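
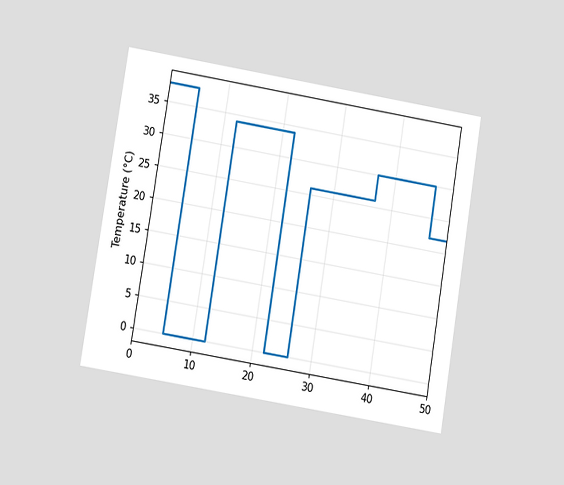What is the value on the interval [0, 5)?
The chart is tilted about 9° clockwise and viewed at a slight angle. On [0, 5) the step sits at 38°C.

38°C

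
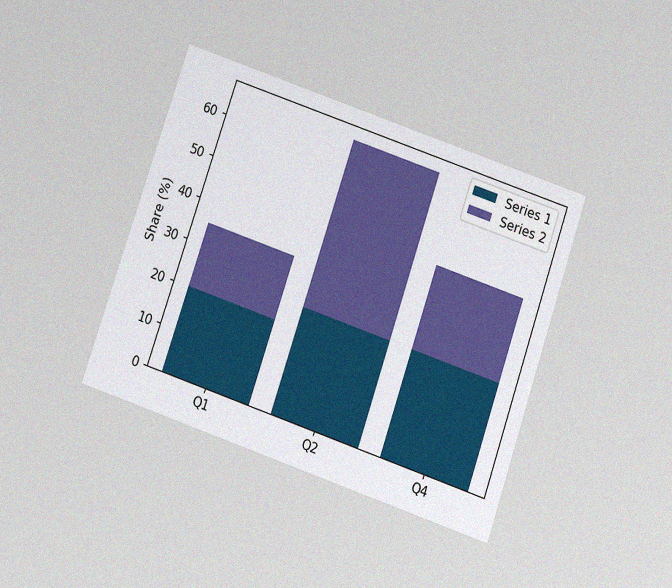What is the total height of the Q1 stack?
The chart is tilted about 19° clockwise and viewed slightly from below, with some photo noise. The Q1 stack's top reaches 35% on the y-axis.

35%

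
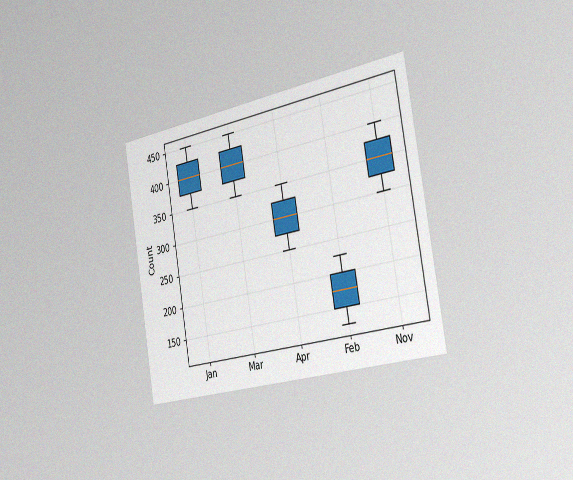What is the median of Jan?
The chart is tilted about 10° counter-clockwise and viewed slightly from the right, with some photo noise. The median line in the Jan box sits at 400.

400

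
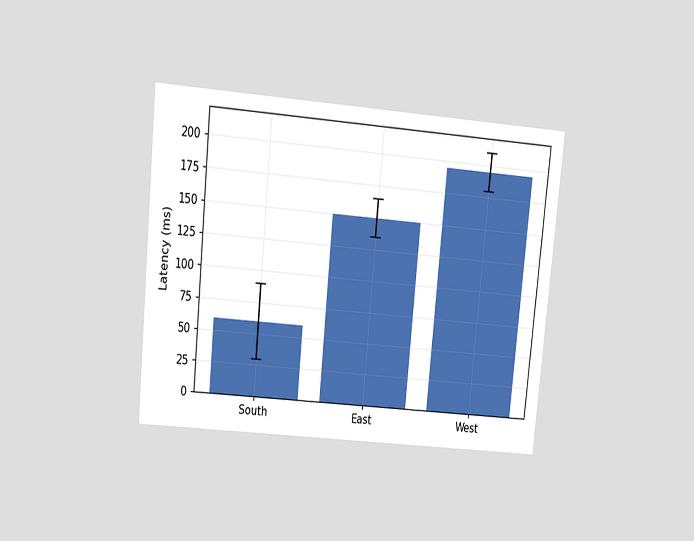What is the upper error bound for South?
90ms

The chart is tilted about 6° clockwise and viewed slightly from above. The South bar's upper whisker reaches 90ms.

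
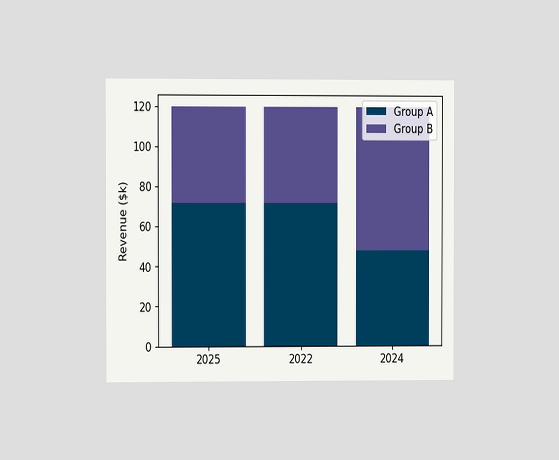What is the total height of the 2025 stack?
The chart is viewed at a slight angle. The 2025 stack's top reaches $120k on the y-axis.

$120k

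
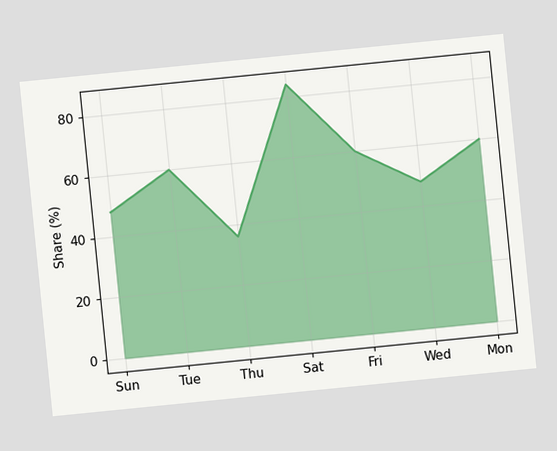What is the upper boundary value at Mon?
60%

The chart is tilted about 6° counter-clockwise. At Mon the upper boundary is at 60%.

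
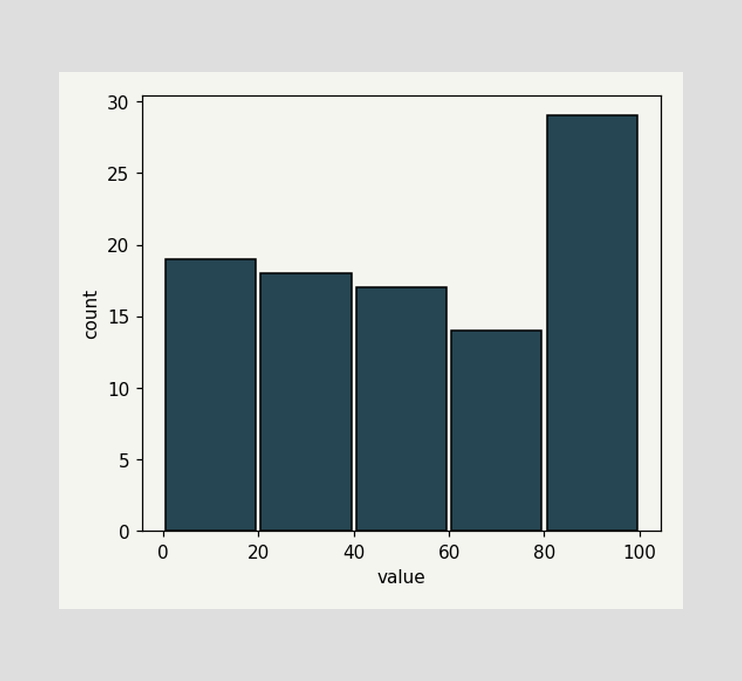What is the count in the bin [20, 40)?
18

The [20, 40) bin has height 18.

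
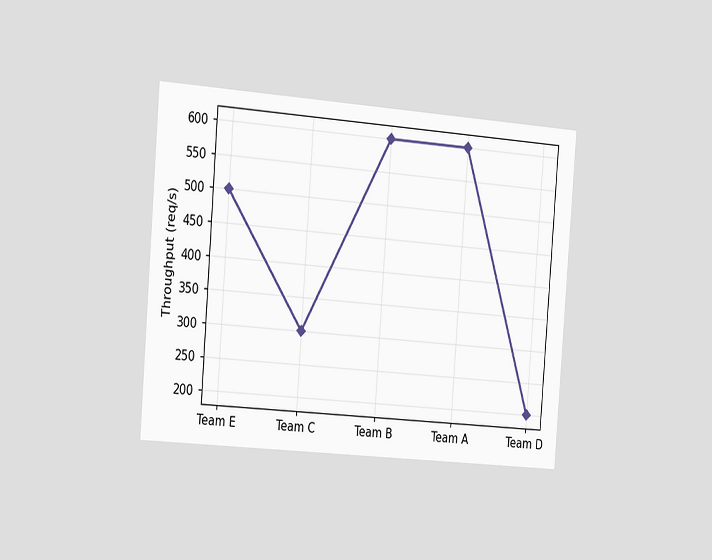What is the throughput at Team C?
The chart is tilted about 4° clockwise and viewed slightly from the left. At Team C, the line is at 300req/s.

300req/s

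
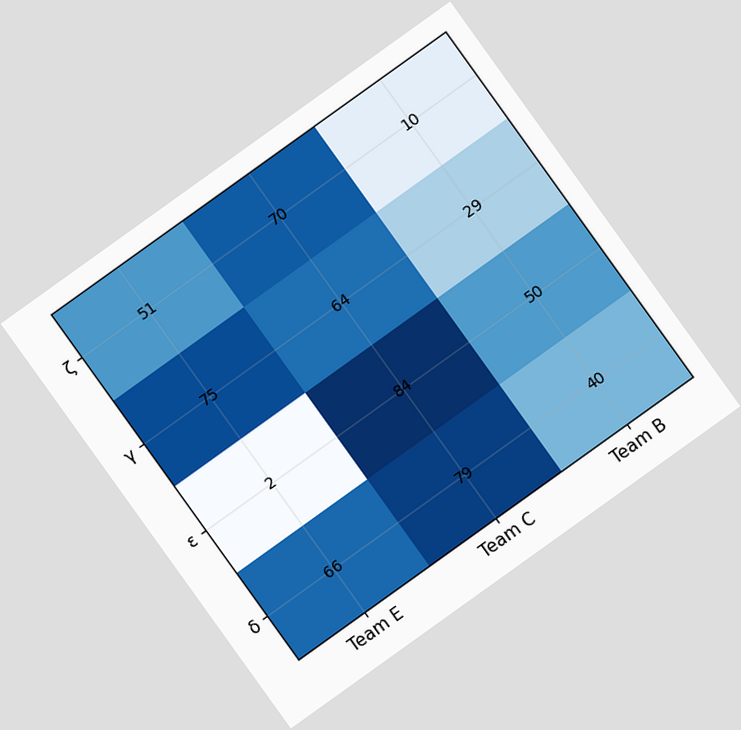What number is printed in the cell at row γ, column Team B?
The chart is tilted about 36° counter-clockwise. The (γ, Team B) cell reads 29.

29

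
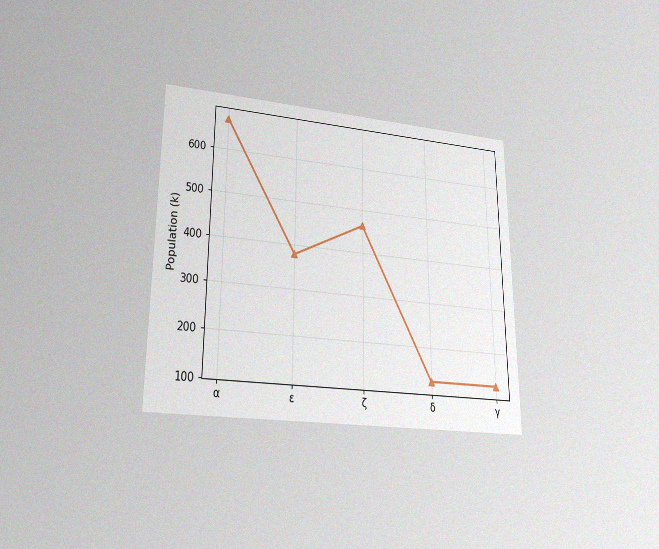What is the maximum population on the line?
672k

The chart is viewed at a slight angle, with some photo noise. The highest point is at α, and reading across to the y-axis gives 672k.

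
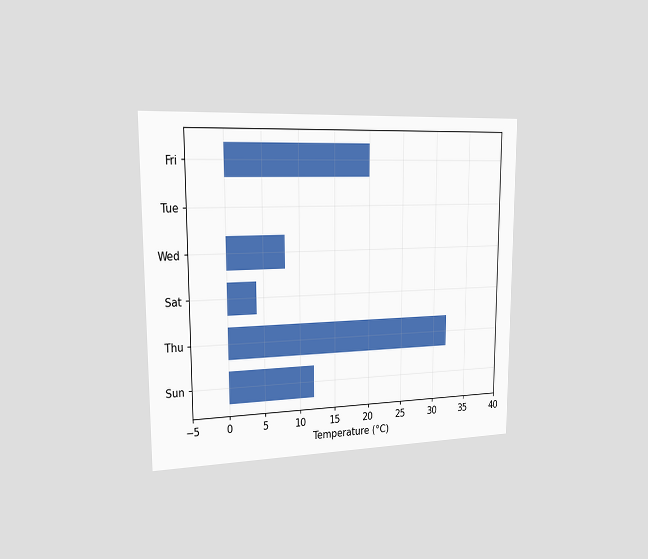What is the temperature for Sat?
4°C

The chart is viewed slightly from the left. Reading along the chart's x-axis, the Sat bar reaches 4°C.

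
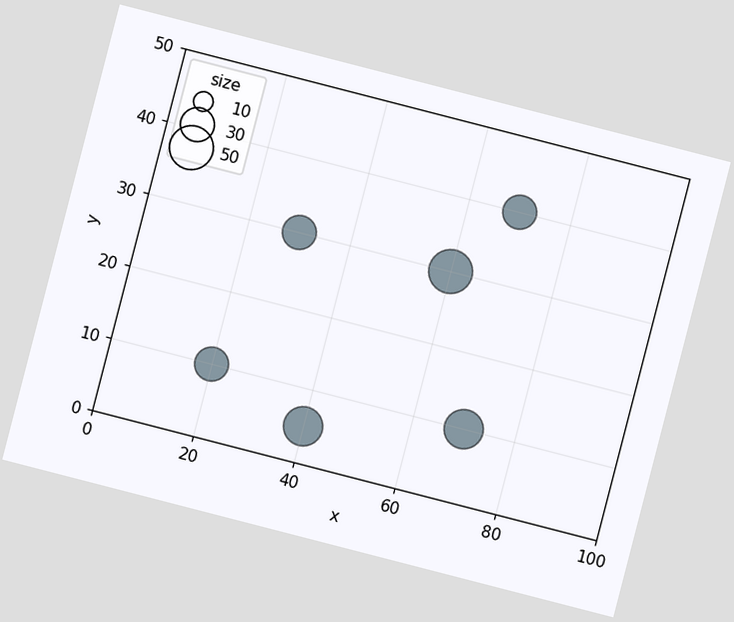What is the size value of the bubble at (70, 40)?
The chart is tilted about 14° clockwise. Matching the bubble at (70, 40) against the size legend gives 30.

30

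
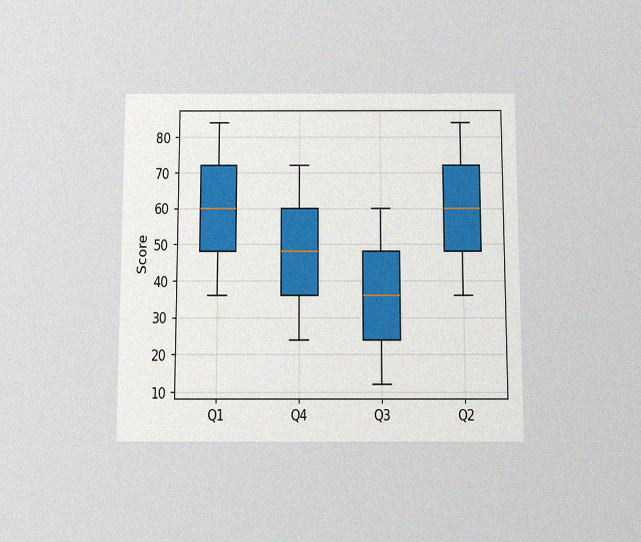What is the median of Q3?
The chart is viewed slightly from below, with some photo noise. The median line in the Q3 box sits at 36.

36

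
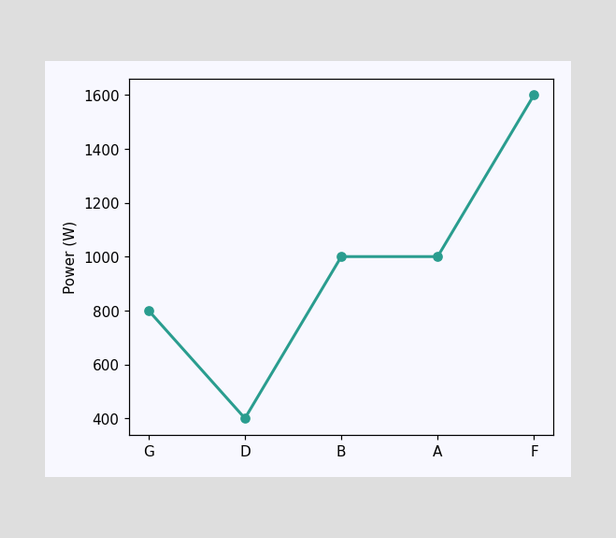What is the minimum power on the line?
The lowest point is at D, and reading across to the y-axis gives 400W.

400W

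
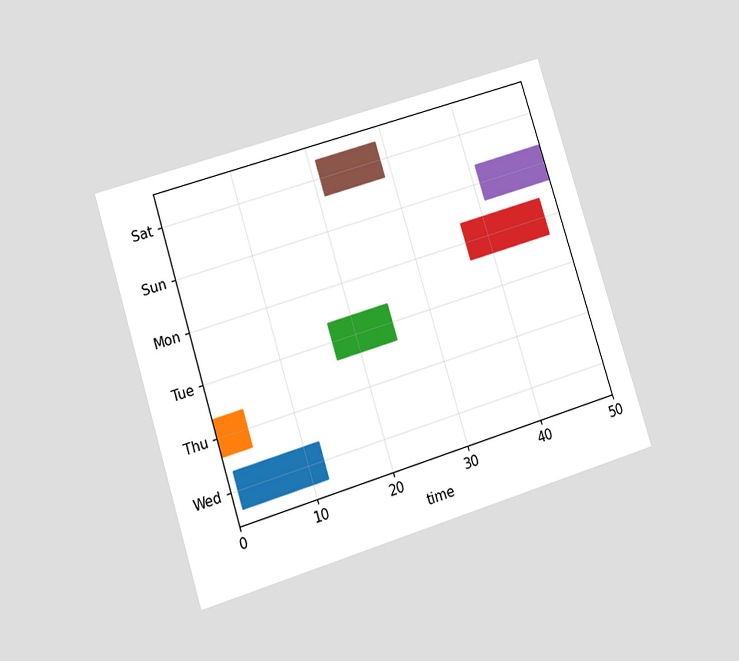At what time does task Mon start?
37

The chart is tilted about 17° counter-clockwise and viewed at a slight angle. The Mon bar begins at t=37.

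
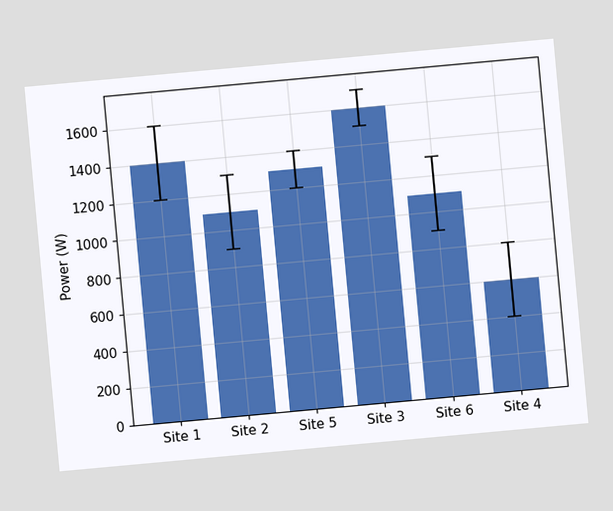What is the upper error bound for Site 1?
The chart is tilted about 5° counter-clockwise. The Site 1 bar's upper whisker reaches 1600W.

1600W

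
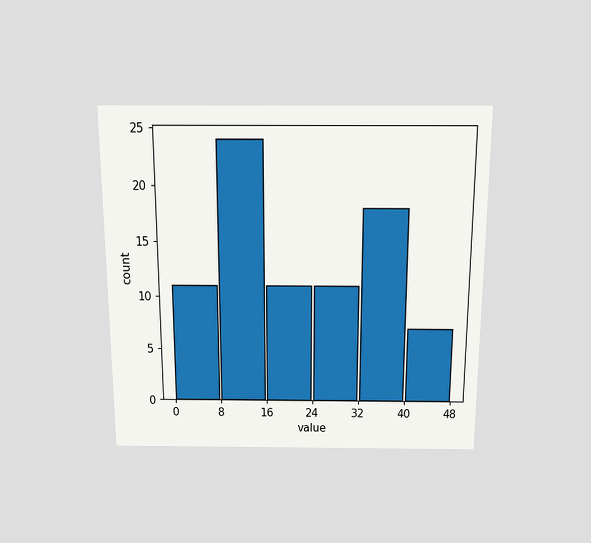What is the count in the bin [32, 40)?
The chart is viewed slightly from above. The [32, 40) bin has height 18.

18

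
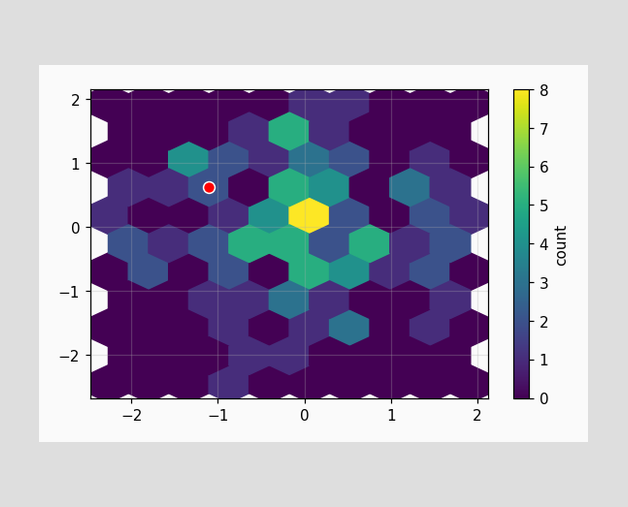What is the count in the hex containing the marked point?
The marked hex reads 2 on the colorbar.

2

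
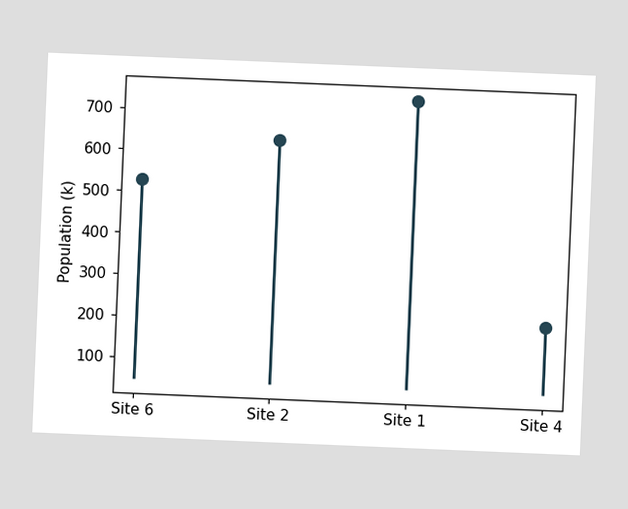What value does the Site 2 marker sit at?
The chart is tilted about 2° clockwise. The Site 2 marker sits at 636k.

636k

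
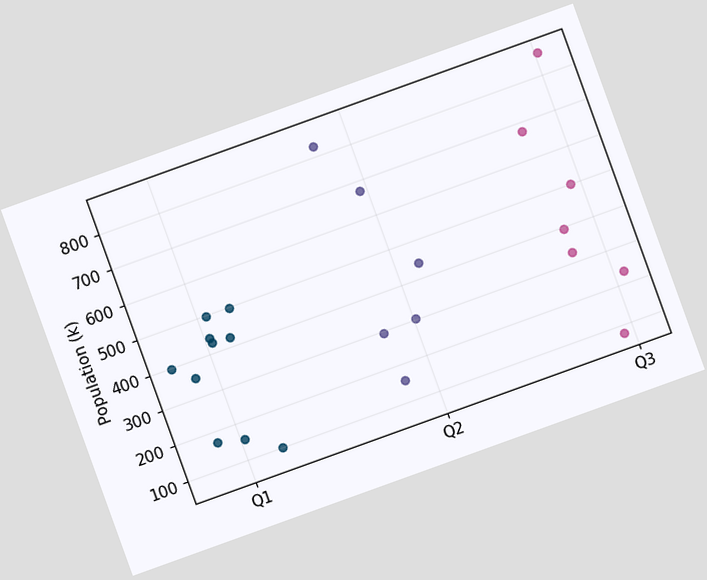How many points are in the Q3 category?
7

The chart is tilted about 20° counter-clockwise. Counting the markers in the Q3 column gives 7.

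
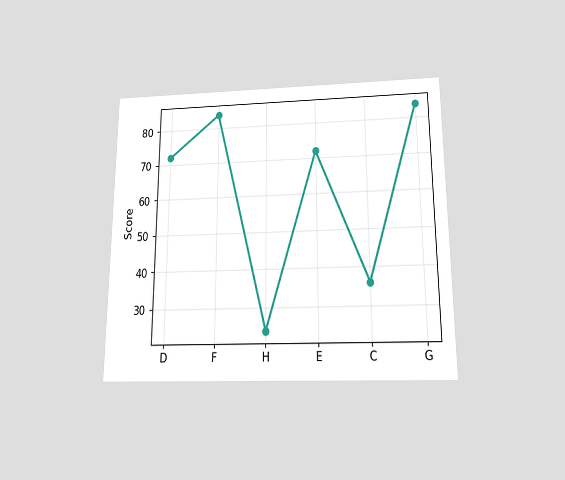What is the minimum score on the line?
The chart is viewed slightly from below. The lowest point is at H, and reading across to the y-axis gives 24.

24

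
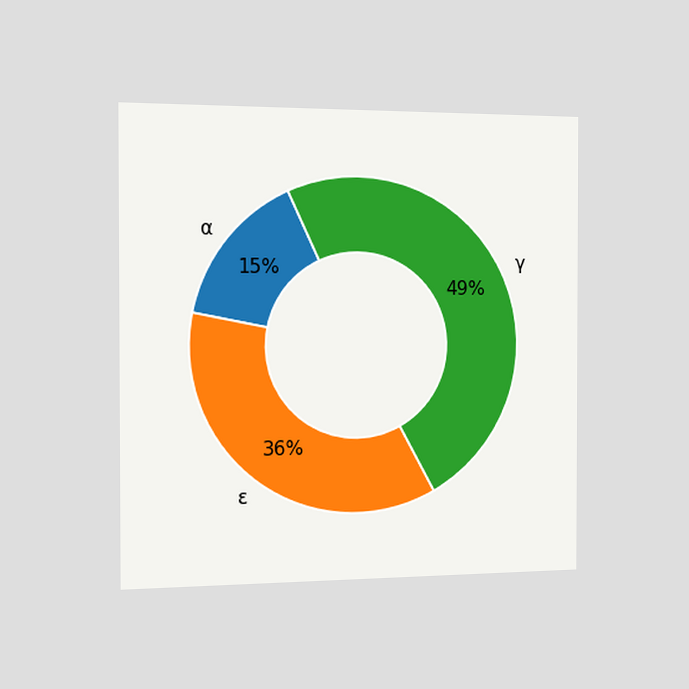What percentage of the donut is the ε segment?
36%

The chart is viewed slightly from the left. The ε segment takes up 36% of the ring.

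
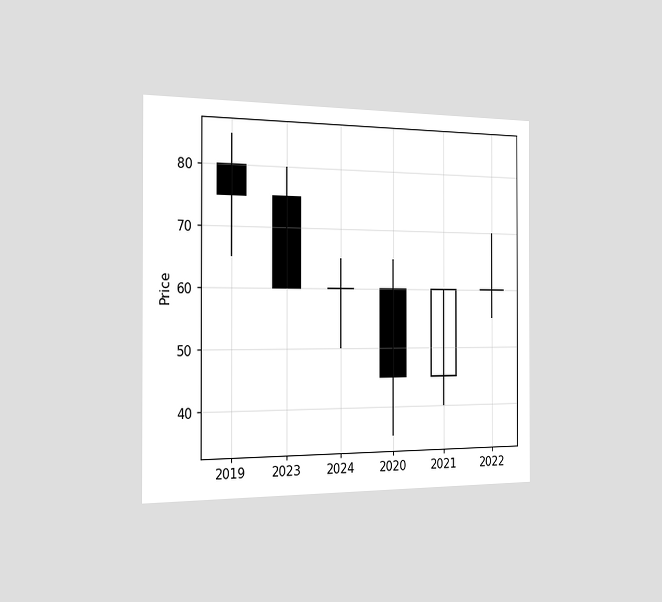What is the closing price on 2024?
The chart is viewed slightly from the left. The 2024 candle closes at 60.

60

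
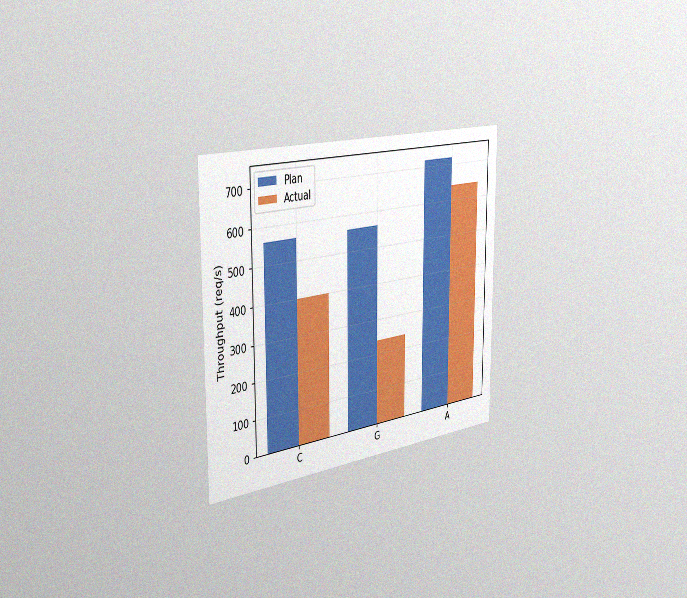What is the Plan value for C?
The chart is viewed slightly from the left, with some photo noise. The Plan bar at C reaches 560req/s on the y-axis.

560req/s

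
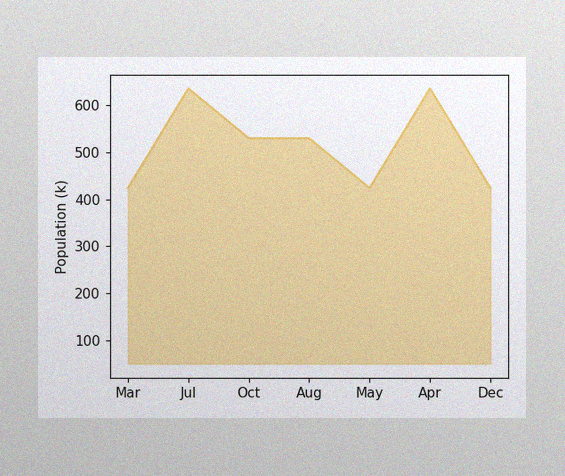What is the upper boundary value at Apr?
636k

The image has some photo noise and uneven lighting. At Apr the upper boundary is at 636k.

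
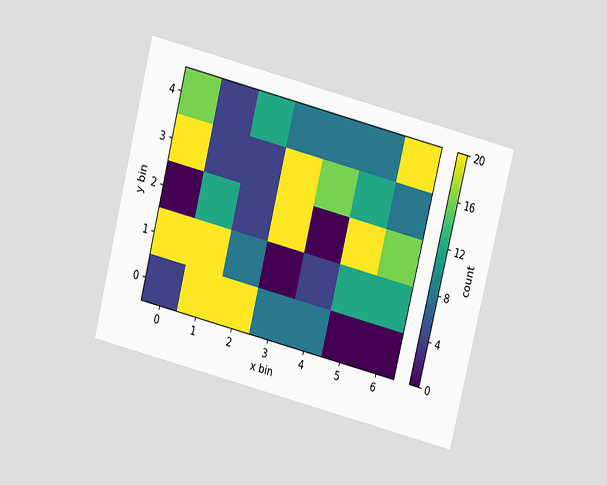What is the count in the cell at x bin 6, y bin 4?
The chart is tilted about 14° clockwise and viewed at a slight angle. Matching the cell (6, 4) against the colorbar gives 20.

20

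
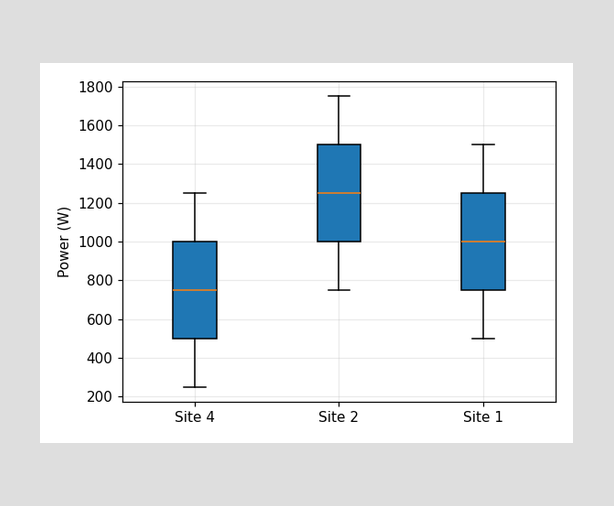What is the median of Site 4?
The median line in the Site 4 box sits at 750W.

750W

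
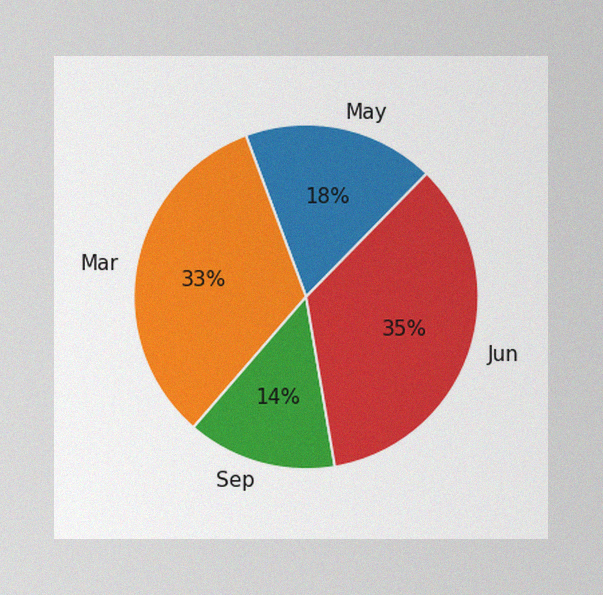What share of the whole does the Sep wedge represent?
14%

The image has some photo noise and uneven lighting. The Sep slice takes up 14% of the pie.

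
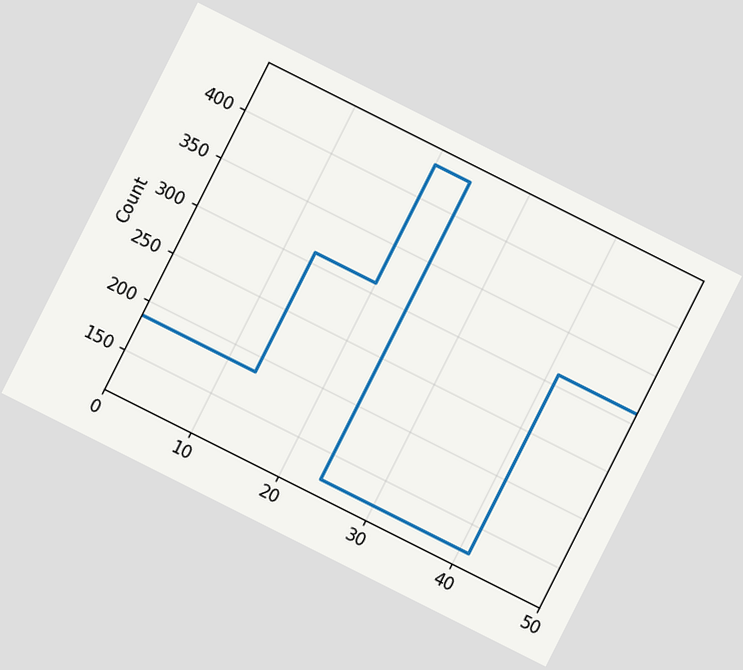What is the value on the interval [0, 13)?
The chart is tilted about 27° clockwise. On [0, 13) the step sits at 186.

186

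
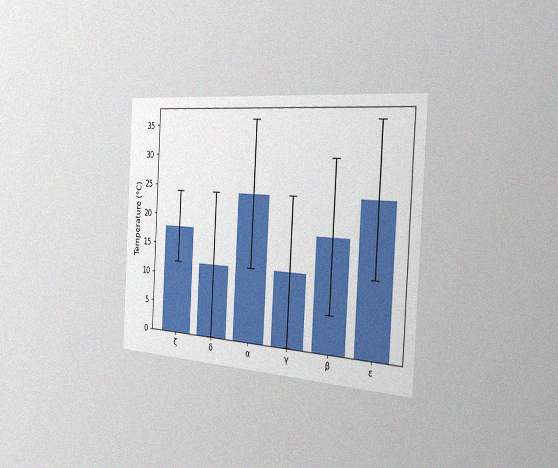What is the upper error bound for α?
36°C

The chart is tilted about 3° clockwise and viewed slightly from the right, with some photo noise. The α bar's upper whisker reaches 36°C.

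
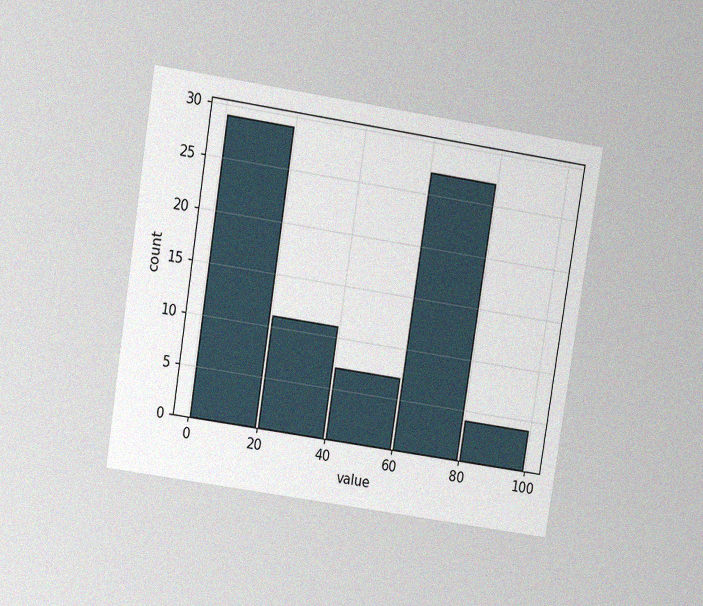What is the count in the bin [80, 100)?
The chart is tilted about 9° clockwise and viewed at a slight angle, with some photo noise. The [80, 100) bin has height 4.

4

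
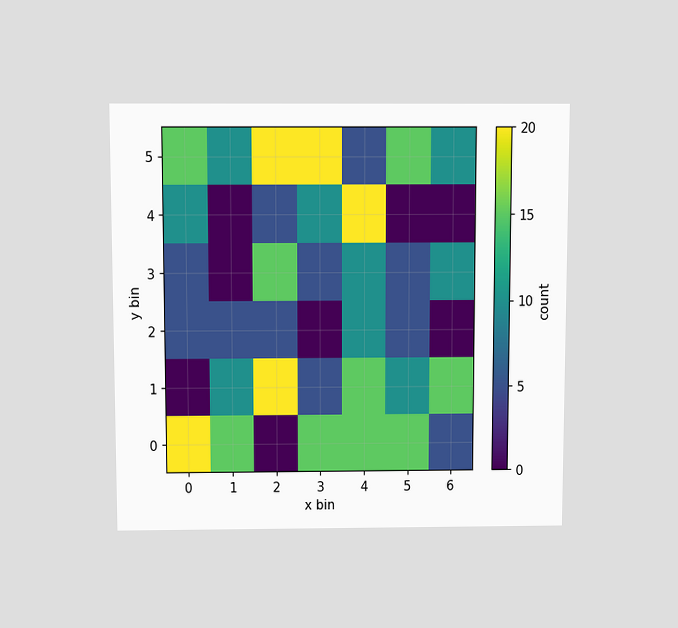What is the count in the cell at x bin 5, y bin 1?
10

The chart is viewed slightly from above. Matching the cell (5, 1) against the colorbar gives 10.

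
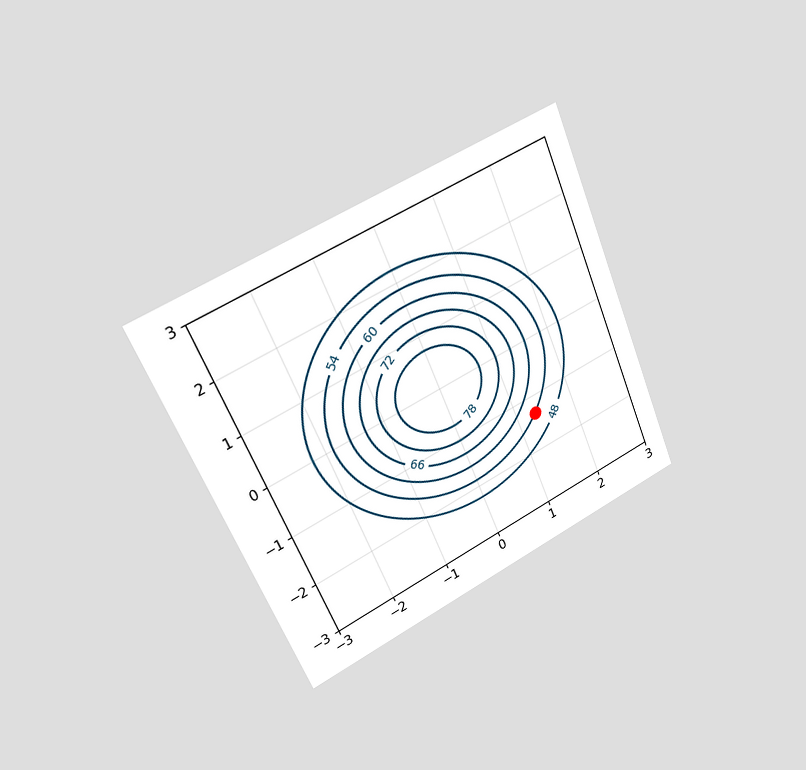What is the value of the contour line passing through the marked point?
54

The chart is tilted about 23° counter-clockwise and viewed slightly from the left. The marked point sits on the contour labelled 54.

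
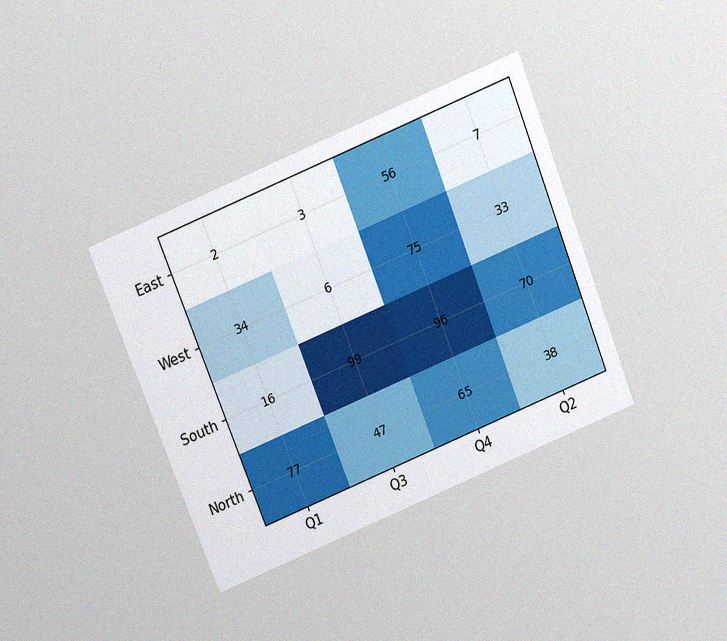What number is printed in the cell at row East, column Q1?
The chart is tilted about 22° counter-clockwise and viewed slightly from above, with some photo noise. The (East, Q1) cell reads 2.

2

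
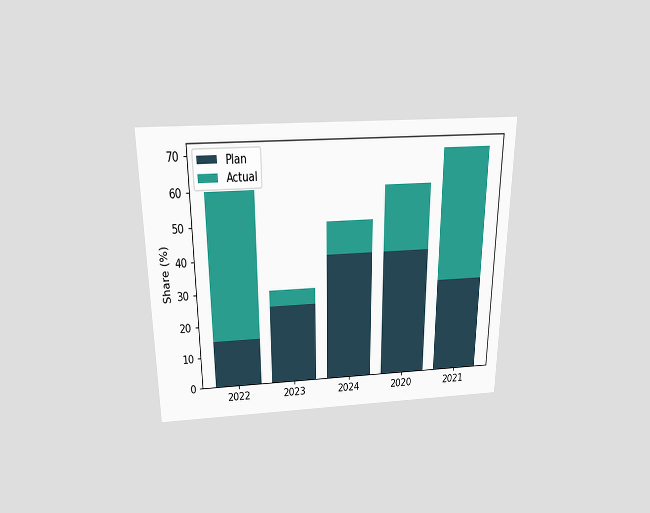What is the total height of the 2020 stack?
60%

The chart is viewed slightly from above. The 2020 stack's top reaches 60% on the y-axis.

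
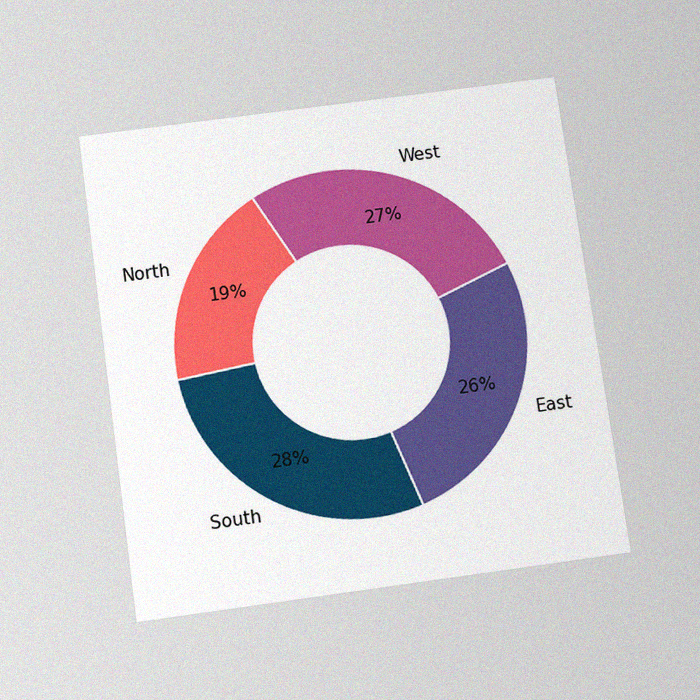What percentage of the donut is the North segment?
The chart is tilted about 8° counter-clockwise and viewed slightly from below, with some photo noise. The North segment takes up 19% of the ring.

19%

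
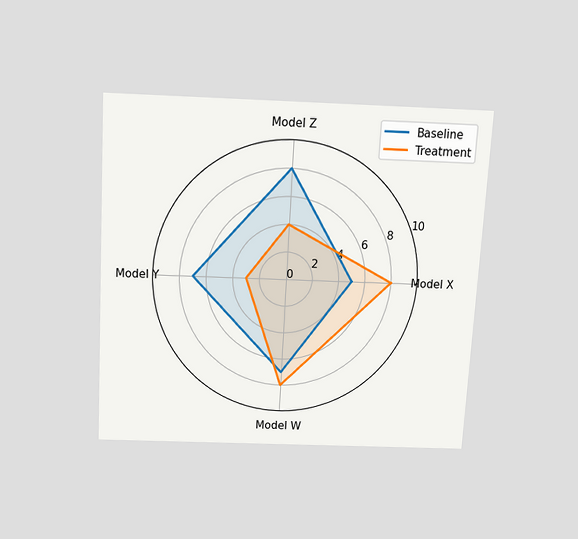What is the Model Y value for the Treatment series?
The chart is tilted about 3° clockwise and viewed slightly from above. On the Model Y axis, Treatment reaches 3.

3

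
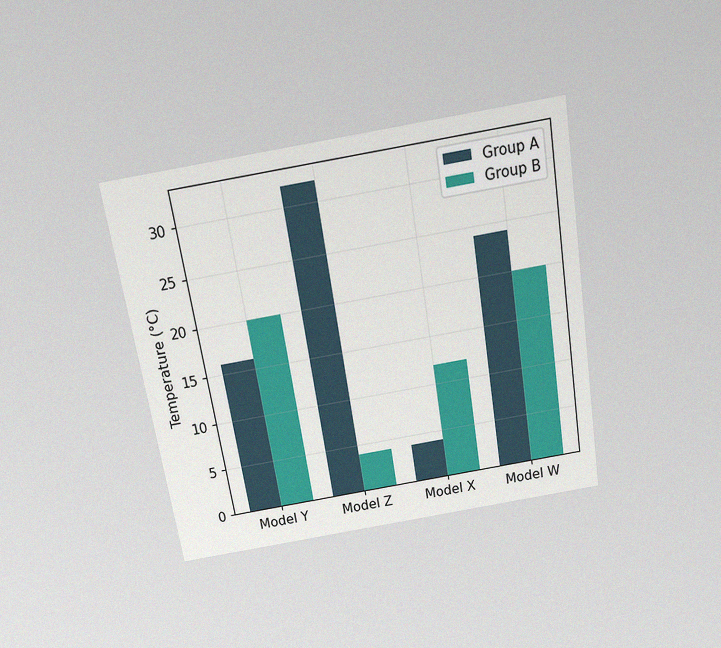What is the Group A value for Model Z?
32°C

The chart is tilted about 9° counter-clockwise and viewed slightly from above, with some photo noise. The Group A bar at Model Z reaches 32°C on the y-axis.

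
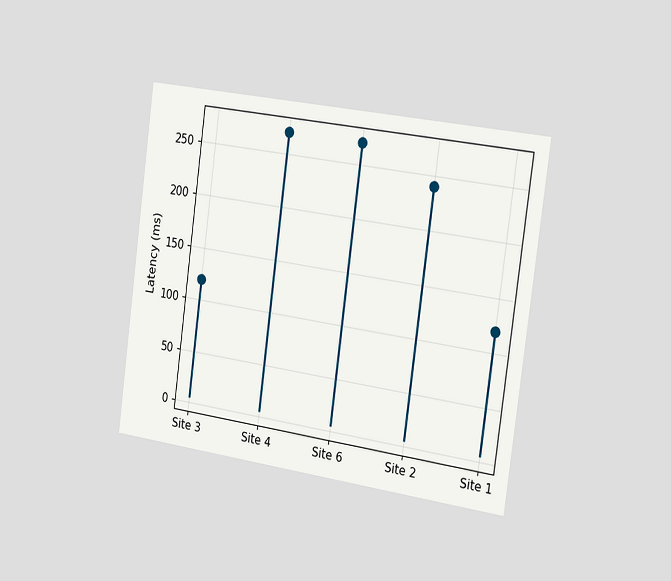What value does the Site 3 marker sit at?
The chart is tilted about 8° clockwise and viewed slightly from the right. The Site 3 marker sits at 120ms.

120ms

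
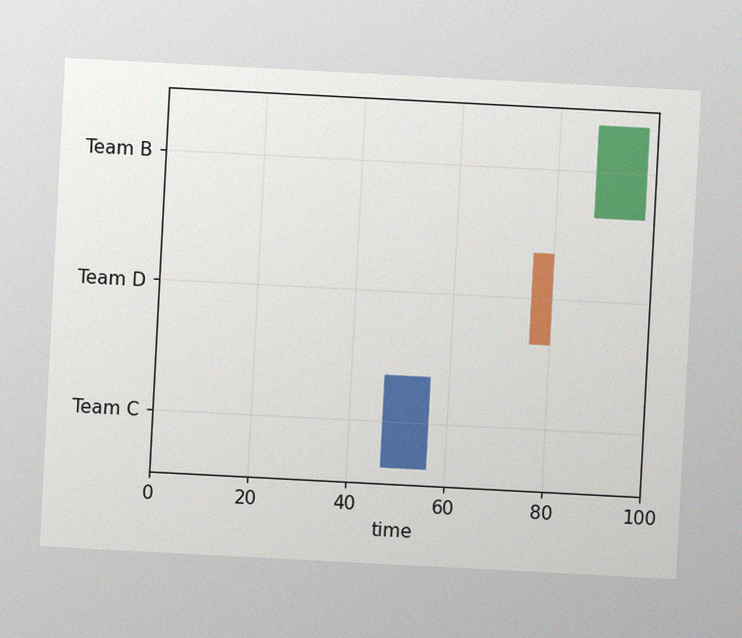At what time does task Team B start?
The chart is tilted about 3° clockwise, with some photo noise. The Team B bar begins at t=88.

88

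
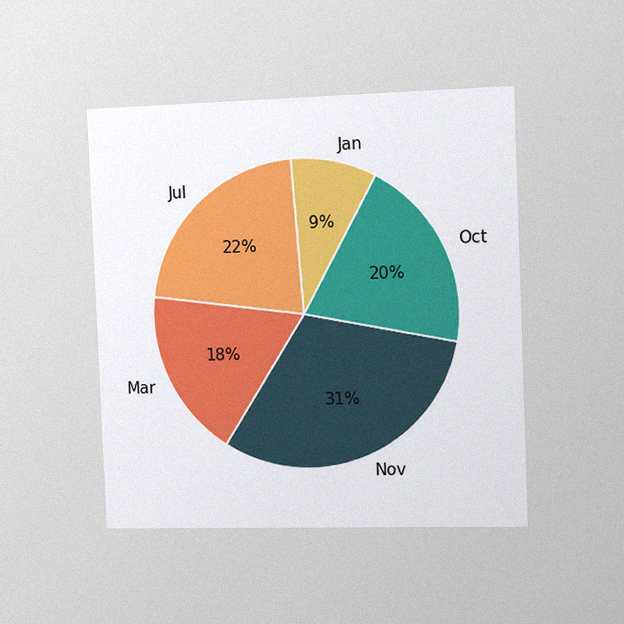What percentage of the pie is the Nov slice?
The chart is tilted about 2° counter-clockwise and viewed slightly from the right, with some photo noise. The Nov slice takes up 31% of the pie.

31%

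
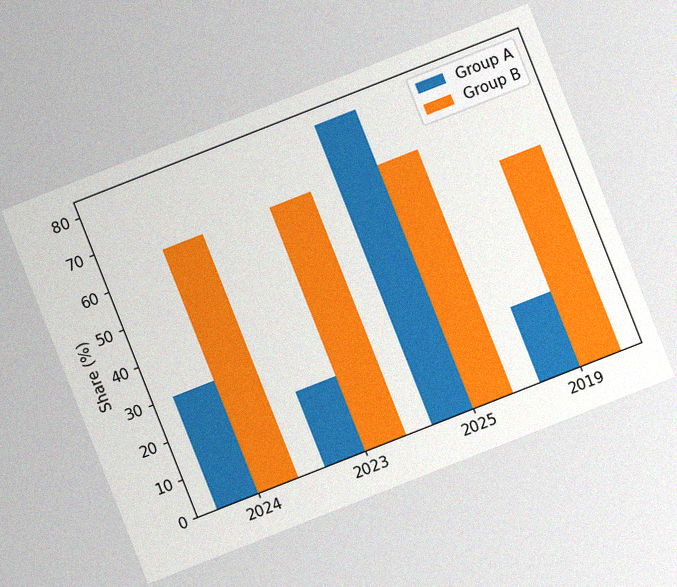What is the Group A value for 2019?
The chart is tilted about 21° counter-clockwise, with some photo noise. The Group A bar at 2019 reaches 20% on the y-axis.

20%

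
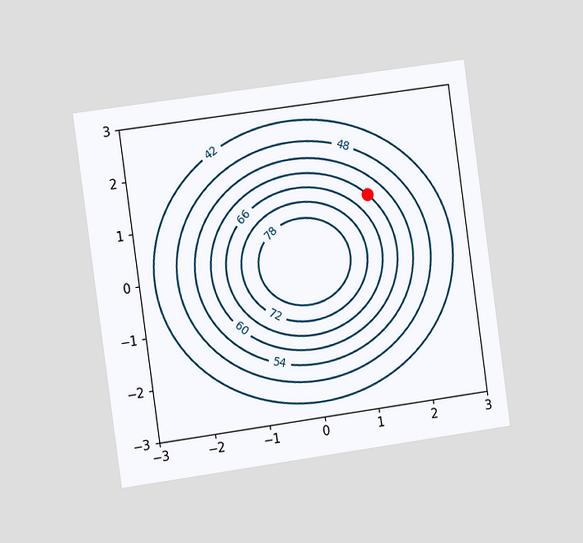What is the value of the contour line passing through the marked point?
The chart is tilted about 8° counter-clockwise and viewed slightly from the left. The marked point sits on the contour labelled 60.

60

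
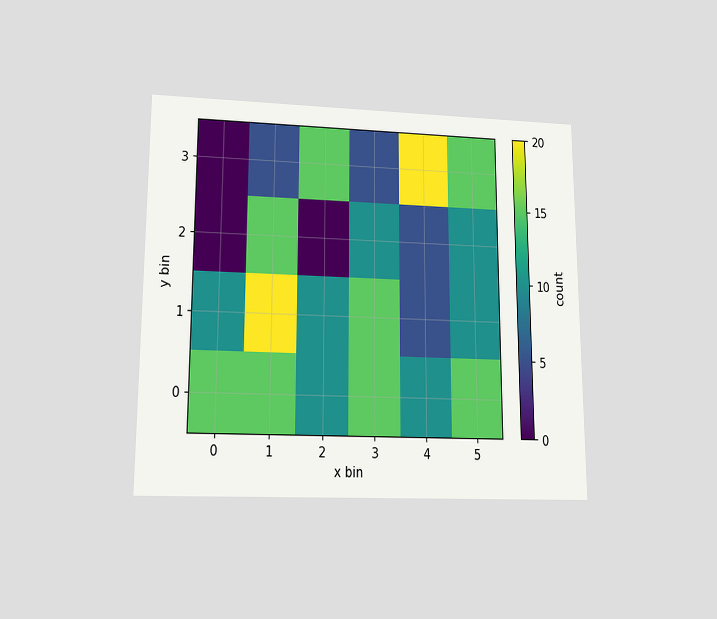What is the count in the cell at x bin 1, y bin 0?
15

The chart is viewed slightly from below. Matching the cell (1, 0) against the colorbar gives 15.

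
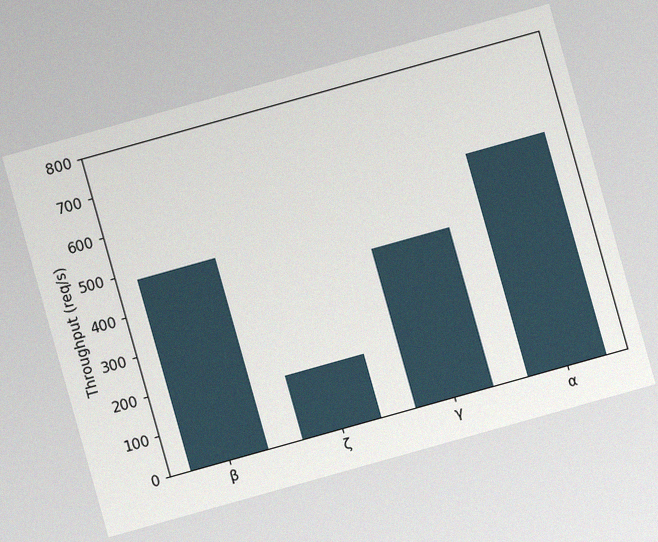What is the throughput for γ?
The chart is tilted about 16° counter-clockwise, with some photo noise. Reading along the chart's y-axis, the γ bar reaches 400req/s.

400req/s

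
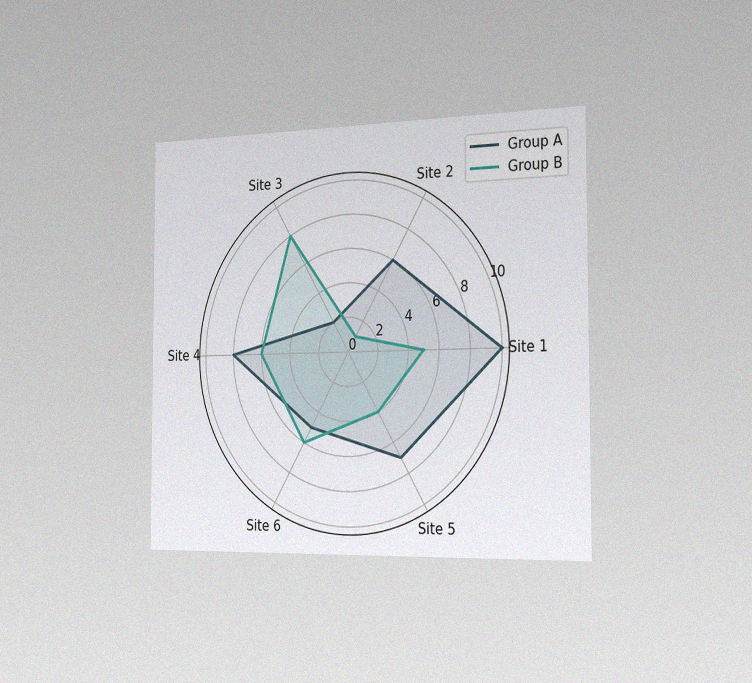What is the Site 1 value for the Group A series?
10

The chart is viewed slightly from the right, with some photo noise. On the Site 1 axis, Group A reaches 10.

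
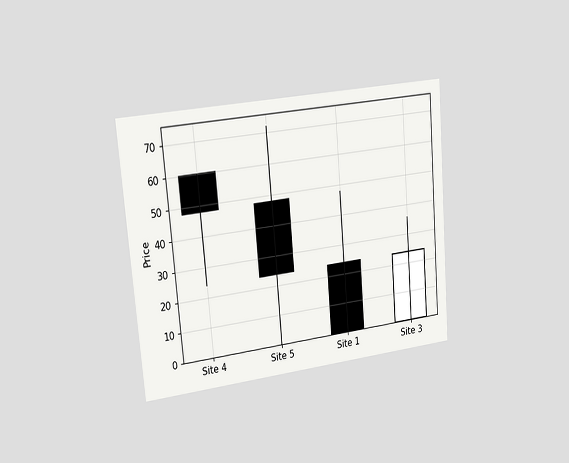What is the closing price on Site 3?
The chart is tilted about 5° counter-clockwise and viewed slightly from the left. The Site 3 candle closes at 24.

24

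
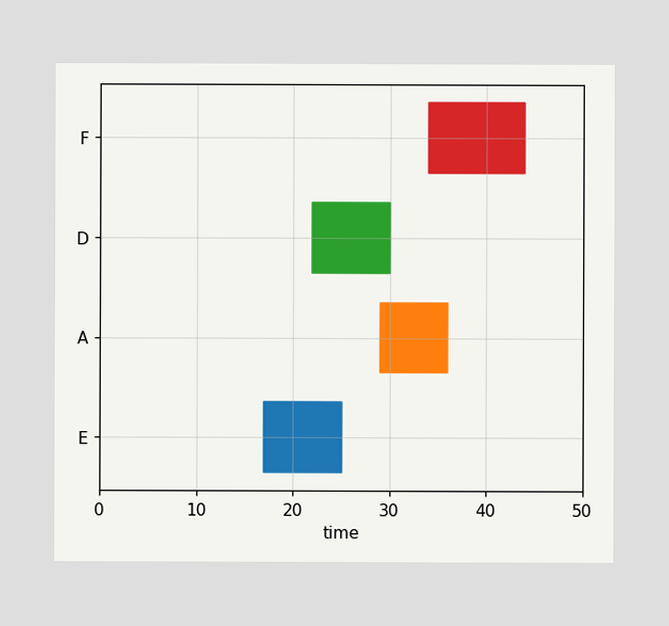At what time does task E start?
17

The E bar begins at t=17.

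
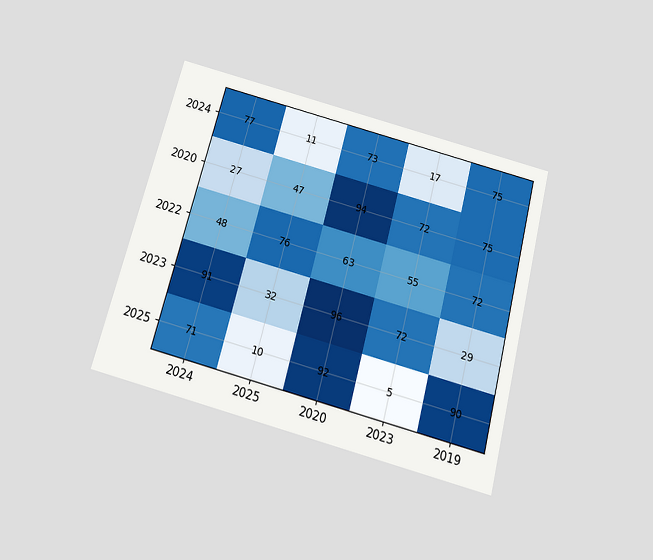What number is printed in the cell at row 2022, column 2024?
48

The chart is tilted about 15° clockwise and viewed slightly from below. The (2022, 2024) cell reads 48.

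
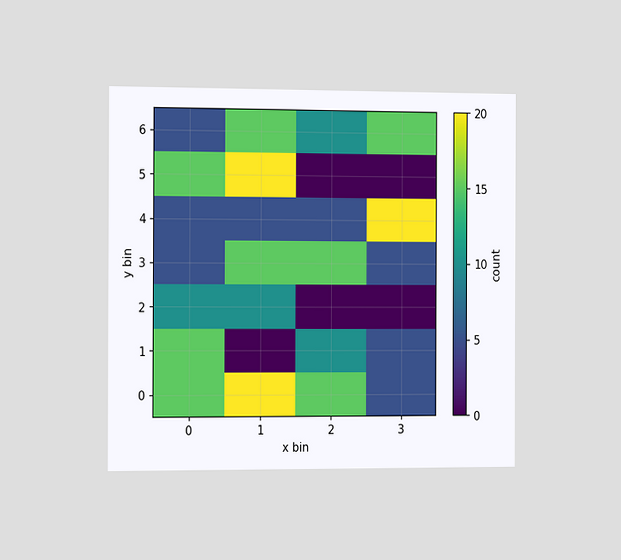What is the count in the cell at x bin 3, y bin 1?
The chart is viewed slightly from the left. Matching the cell (3, 1) against the colorbar gives 5.

5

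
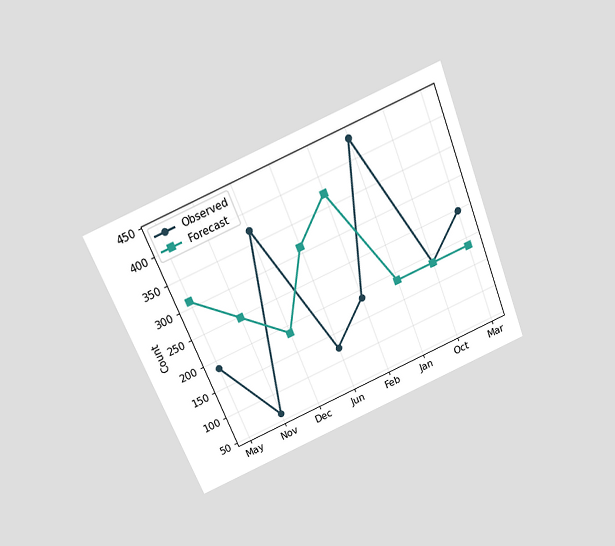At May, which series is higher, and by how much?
The chart is tilted about 22° counter-clockwise and viewed slightly from above. At May, Forecast sits above the other line by 124.

Forecast, by 124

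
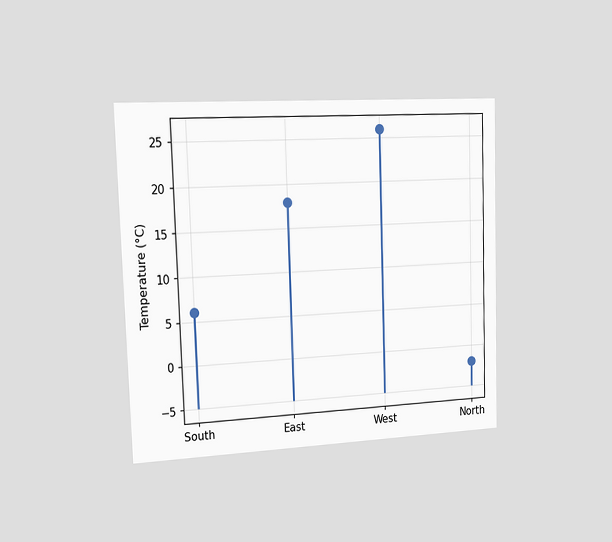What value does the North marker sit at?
The chart is viewed slightly from the left. The North marker sits at -2°C.

-2°C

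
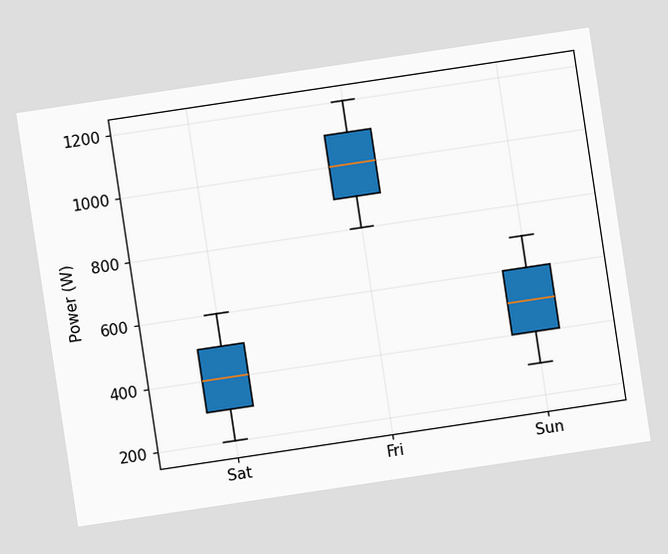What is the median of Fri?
1000W

The chart is tilted about 9° counter-clockwise. The median line in the Fri box sits at 1000W.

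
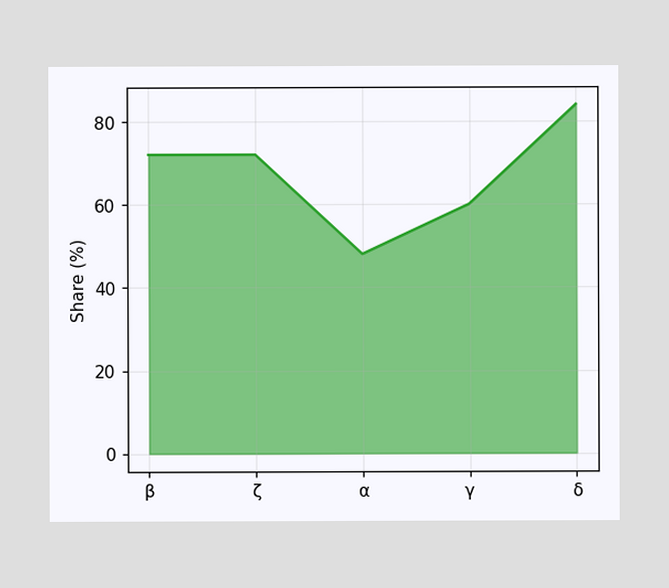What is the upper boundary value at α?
48%

At α the upper boundary is at 48%.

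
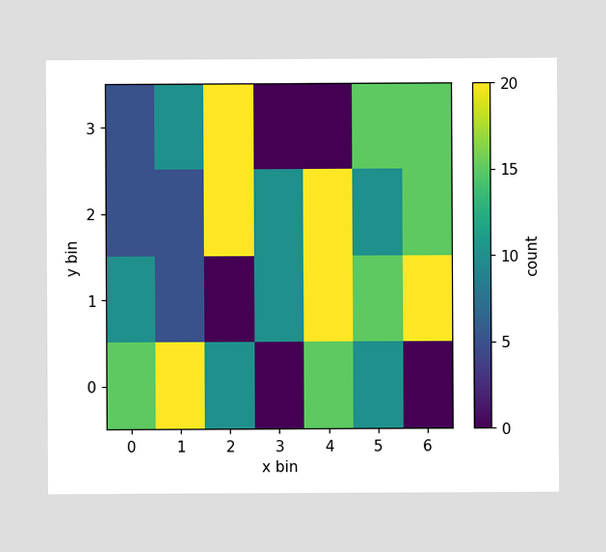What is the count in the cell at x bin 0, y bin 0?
15

Matching the cell (0, 0) against the colorbar gives 15.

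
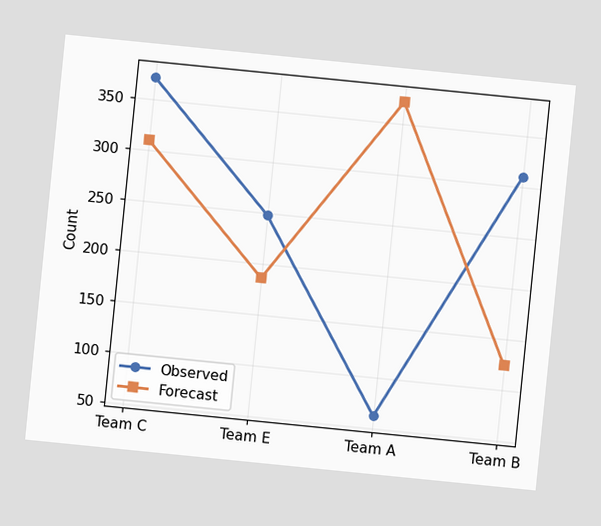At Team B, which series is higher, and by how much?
The chart is tilted about 6° clockwise. At Team B, Observed sits above the other line by 186.

Observed, by 186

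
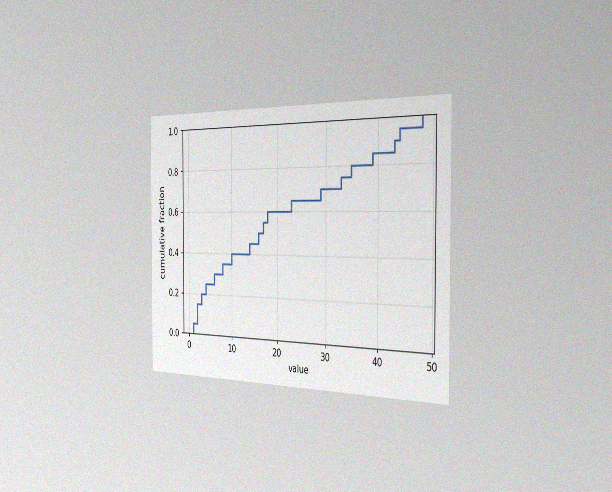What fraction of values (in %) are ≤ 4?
25%

The chart is viewed slightly from the right, with some photo noise. At x=4 the ECDF step is at 25%.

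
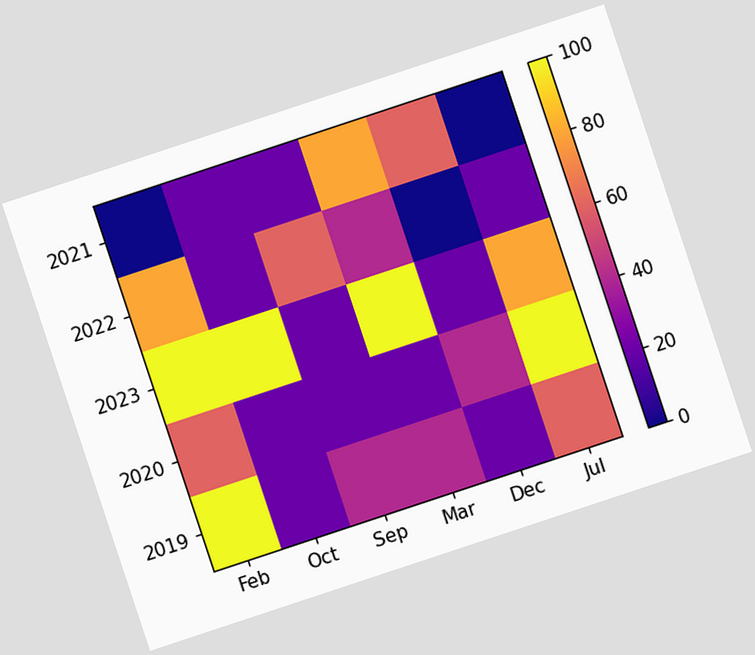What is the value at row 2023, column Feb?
The chart is tilted about 18° counter-clockwise. Matching cell (2023, Feb) against the colorbar gives 100.

100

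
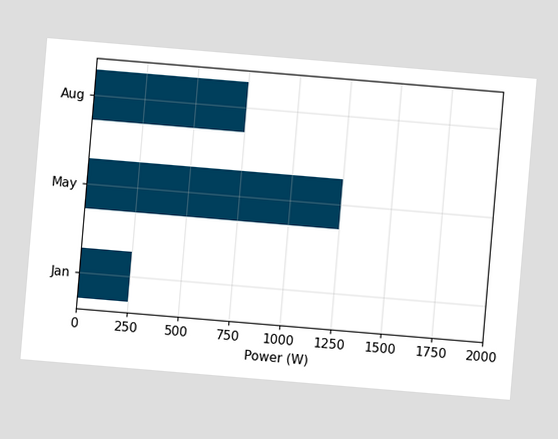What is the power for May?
1250W

The chart is tilted about 5° clockwise. Reading along the chart's x-axis, the May bar reaches 1250W.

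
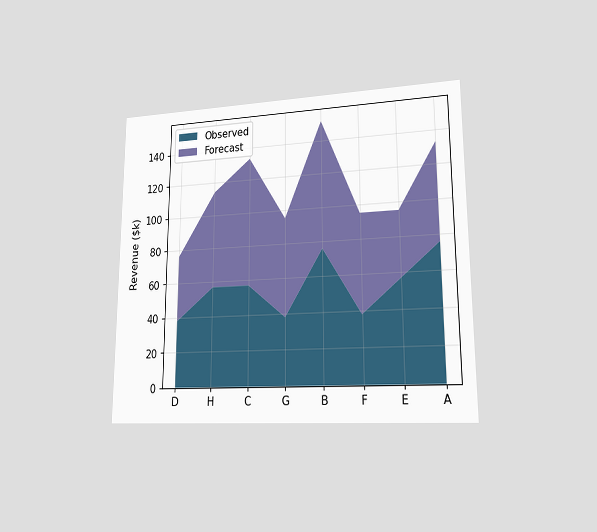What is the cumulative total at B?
The chart is viewed at a slight angle. The stacked total at B reaches $152k.

$152k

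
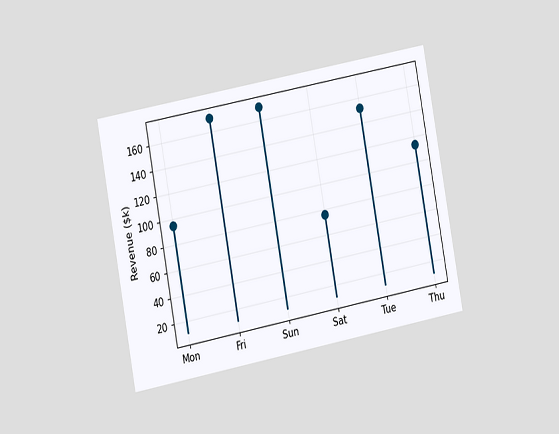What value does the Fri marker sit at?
The chart is tilted about 11° counter-clockwise and viewed at a slight angle. The Fri marker sits at $171k.

$171k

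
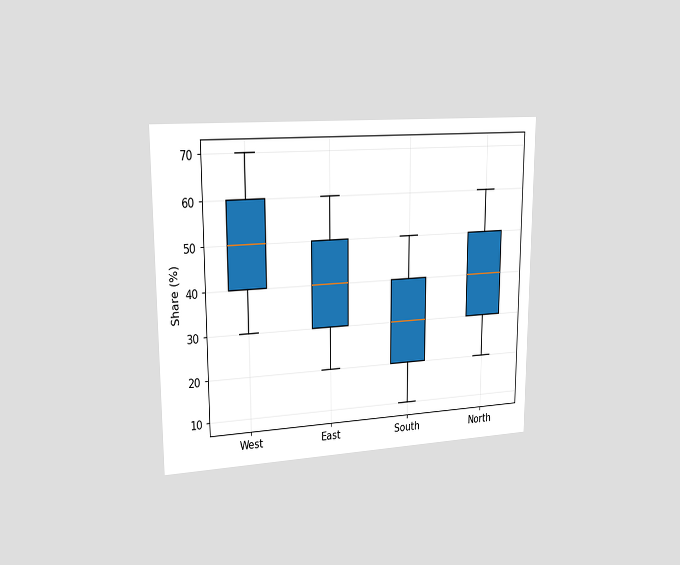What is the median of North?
The chart is viewed slightly from the left. The median line in the North box sits at 40%.

40%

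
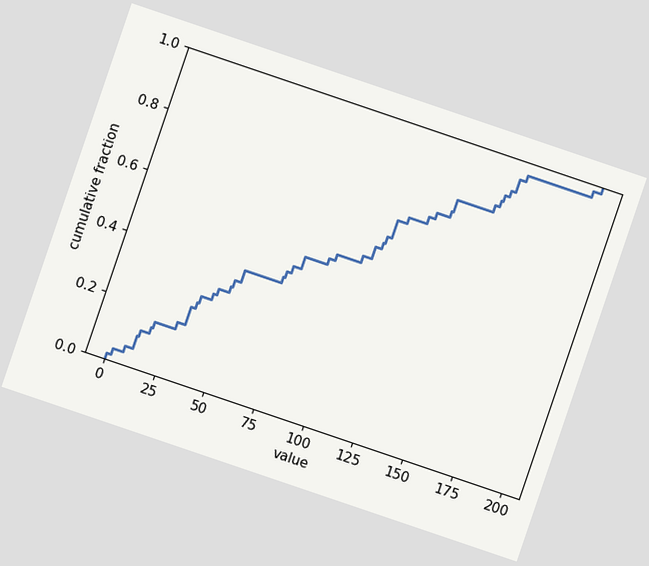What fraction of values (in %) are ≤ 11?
The chart is tilted about 19° clockwise. At x=11 the ECDF step is at 10%.

10%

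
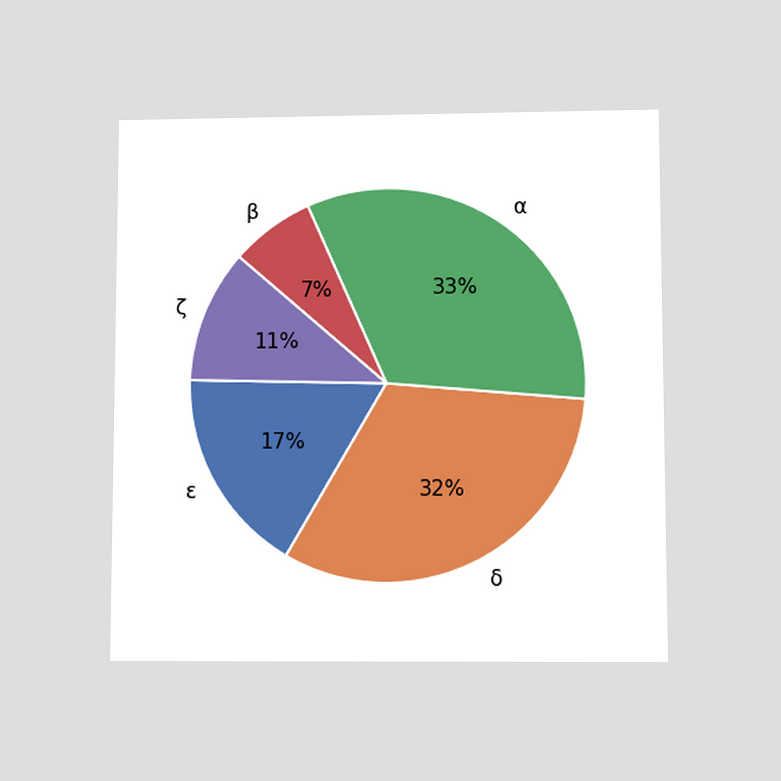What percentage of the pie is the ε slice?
The chart is viewed slightly from below. The ε slice takes up 17% of the pie.

17%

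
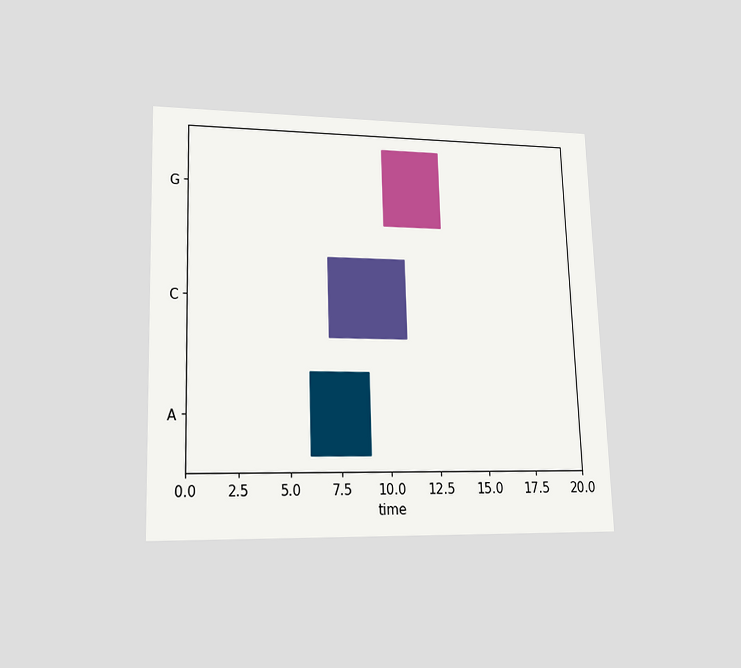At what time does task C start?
7

The chart is viewed at a slight angle. The C bar begins at t=7.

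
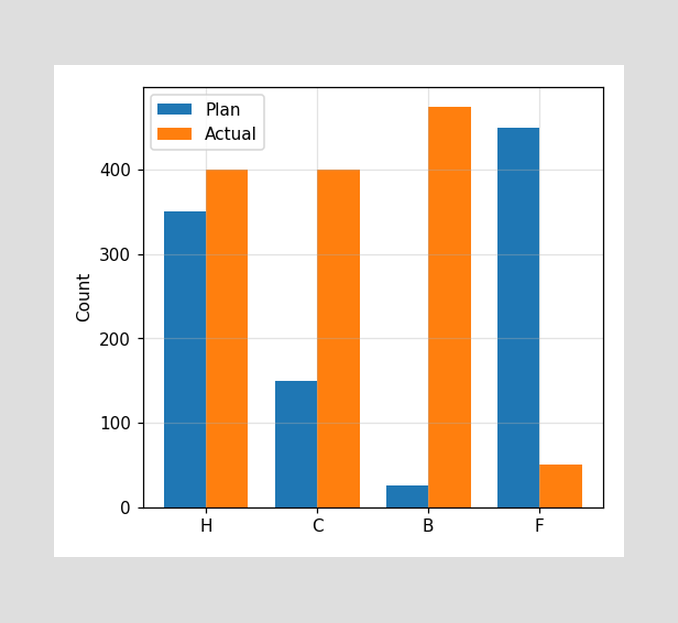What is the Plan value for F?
The Plan bar at F reaches 450 on the y-axis.

450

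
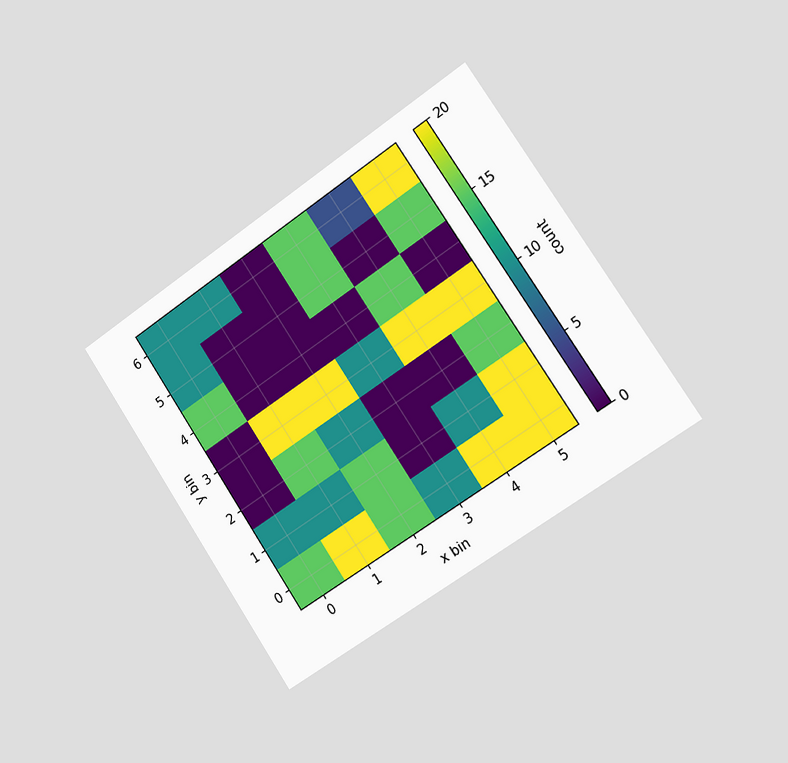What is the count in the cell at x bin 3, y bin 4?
0

The chart is tilted about 34° counter-clockwise and viewed slightly from the right. Matching the cell (3, 4) against the colorbar gives 0.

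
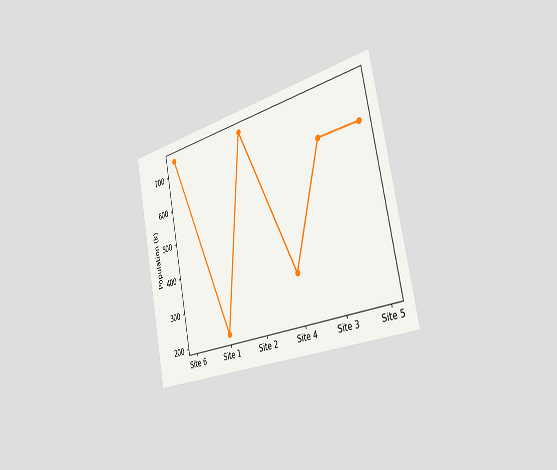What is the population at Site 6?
The chart is tilted about 11° counter-clockwise and viewed slightly from the right. At Site 6, the line is at 742k.

742k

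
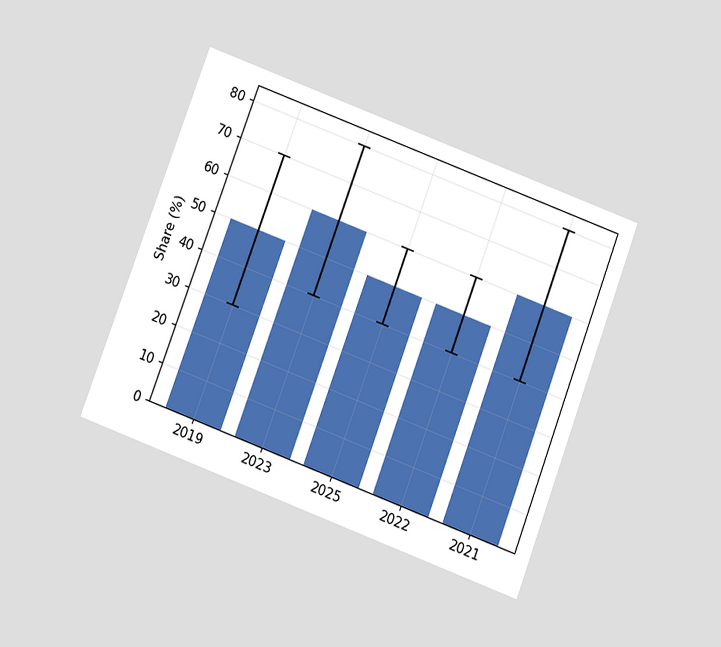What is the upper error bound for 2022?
60%

The chart is tilted about 20° clockwise and viewed slightly from below. The 2022 bar's upper whisker reaches 60%.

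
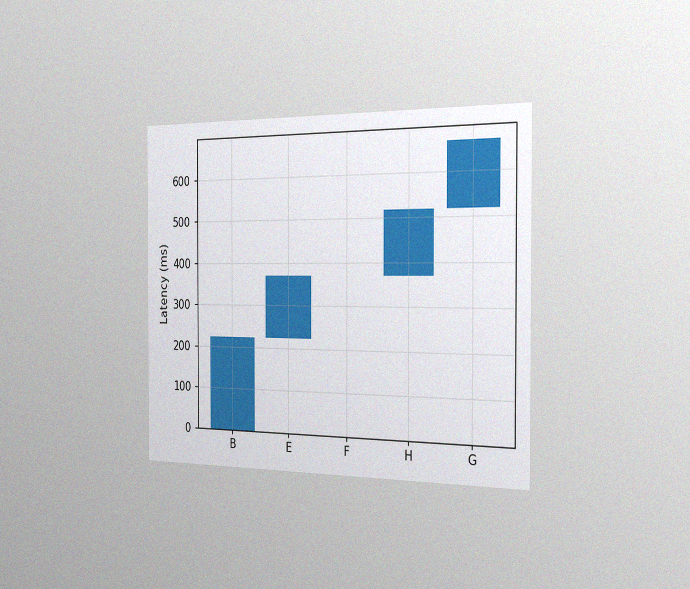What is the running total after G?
The chart is viewed slightly from the right, with some photo noise. After G the running total reaches 666ms.

666ms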